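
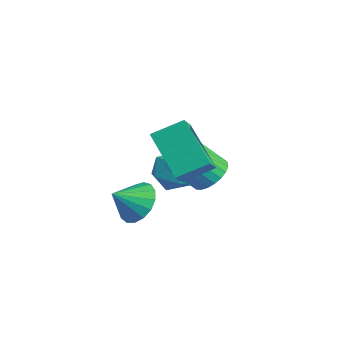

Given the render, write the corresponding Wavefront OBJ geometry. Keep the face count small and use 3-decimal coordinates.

v 1.403 -2.519 1.055
v -0.275 -2.785 2.324
v 1.686 -1.405 1.663
v 0.009 -1.671 2.932
v 1.871 -2.929 1.588
v 0.194 -3.195 2.857
v 2.155 -1.815 2.196
v 0.477 -2.081 3.465
v -3.459 -1.162 -0.617
v -2.794 -0.877 0.01
v -2.346 -1.663 -1.57
v -1.681 -1.378 -0.943
v -2.249 -2.12 -0.735
v -2.936 -1.811 -0.146
v -2.204 -0.729 -1.414
v -2.891 -0.42 -0.825
v -2.018 -0.61 -0.483
v -2.046 -1.47 -0.063
v -3.094 -1.07 -1.497
v -3.122 -1.93 -1.077
v -1.002 -0.51 -0.282
v -0.502 -1.049 -0.668
v -0.719 -2.01 0.397
v -1.218 -1.47 0.782
v -0.291 -0.89 -0.481
v -0.508 -1.851 0.583
v -0.188 -0.673 -0.264
v -0.405 -1.633 0.8
v -0.209 -0.431 -0.05
v -0.425 -1.391 1.015
v -0.35 -0.201 0.129
v -0.567 -1.162 1.193
v -0.591 -0.018 0.246
v -0.808 -0.979 1.31
v -0.894 0.09 0.281
v -1.111 -0.871 1.346
v -1.214 0.107 0.231
v -1.43 -0.854 1.296
v -1.501 0.03 0.103
v -1.718 -0.931 1.168
v -1.712 -0.129 -0.083
v -1.929 -1.09 0.981
v -1.815 -0.347 -0.3
v -2.032 -1.307 0.764
v -1.795 -0.589 -0.515
v -2.011 -1.549 0.55
v -1.653 -0.818 -0.693
v -1.87 -1.779 0.371
v -1.412 -1.001 -0.81
v -1.629 -1.962 0.254
v -1.109 -1.109 -0.846
v -1.326 -2.07 0.219
v -0.79 -1.126 -0.796
v -1.006 -2.087 0.269
v -1.668 -3.002 -1.554
v -0.754 -3.092 -1.801
v -1.572 -3.978 -0.846
v -0.742 -2.824 -1.433
v -0.942 -2.597 -1.094
v -1.308 -2.463 -0.86
v -1.757 -2.452 -0.785
v -2.185 -2.567 -0.887
v -2.494 -2.782 -1.141
v -2.614 -3.048 -1.49
v -2.518 -3.302 -1.854
v -2.226 -3.489 -2.149
v -1.807 -3.563 -2.308
v -1.355 -3.509 -2.295
v -0.976 -3.339 -2.111
f 2 4 1
f 5 2 1
f 1 4 3
f 3 5 1
f 2 8 4
f 6 2 5
f 6 8 2
f 4 8 3
f 7 5 3
f 3 8 7
f 7 6 5
f 8 6 7
f 9 20 14
f 9 14 10
f 9 10 16
f 9 16 19
f 9 19 20
f 10 14 18
f 14 20 13
f 20 19 11
f 19 16 15
f 16 10 17
f 12 18 13
f 12 13 11
f 12 11 15
f 12 15 17
f 12 17 18
f 13 18 14
f 11 13 20
f 15 11 19
f 17 15 16
f 18 17 10
f 22 21 25
f 22 25 23
f 23 25 26
f 23 26 24
f 25 21 27
f 25 27 26
f 26 27 28
f 26 28 24
f 27 21 29
f 27 29 28
f 28 29 30
f 28 30 24
f 29 21 31
f 29 31 30
f 30 31 32
f 30 32 24
f 31 21 33
f 31 33 32
f 32 33 34
f 32 34 24
f 33 21 35
f 33 35 34
f 34 35 36
f 34 36 24
f 35 21 37
f 35 37 36
f 36 37 38
f 36 38 24
f 37 21 39
f 37 39 38
f 38 39 40
f 38 40 24
f 39 21 41
f 39 41 40
f 40 41 42
f 40 42 24
f 41 21 43
f 41 43 42
f 42 43 44
f 42 44 24
f 43 21 45
f 43 45 44
f 44 45 46
f 44 46 24
f 45 21 47
f 45 47 46
f 46 47 48
f 46 48 24
f 47 21 49
f 47 49 48
f 48 49 50
f 48 50 24
f 49 21 51
f 49 51 50
f 50 51 52
f 50 52 24
f 51 21 53
f 51 53 52
f 52 53 54
f 52 54 24
f 53 21 22
f 53 22 54
f 54 22 23
f 54 23 24
f 56 55 58
f 56 58 57
f 58 55 59
f 58 59 57
f 59 55 60
f 59 60 57
f 60 55 61
f 60 61 57
f 61 55 62
f 61 62 57
f 62 55 63
f 62 63 57
f 63 55 64
f 63 64 57
f 64 55 65
f 64 65 57
f 65 55 66
f 65 66 57
f 66 55 67
f 66 67 57
f 67 55 68
f 67 68 57
f 68 55 69
f 68 69 57
f 69 55 56
f 69 56 57



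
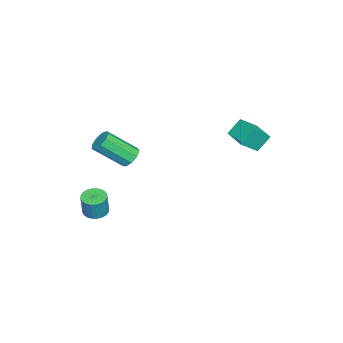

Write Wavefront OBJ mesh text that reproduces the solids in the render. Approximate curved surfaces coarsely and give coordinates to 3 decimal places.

v 1.219 -1.981 -0.126
v 1.524 -2.313 -0.608
v 1.946 -3.771 0.663
v 1.641 -3.439 1.146
v 1.818 -2.043 -0.396
v 2.24 -3.502 0.875
v 1.831 -1.745 -0.058
v 2.254 -3.203 1.213
v 1.559 -1.556 0.249
v 1.981 -3.015 1.52
v 1.127 -1.567 0.38
v 1.549 -3.025 1.651
v 0.738 -1.771 0.275
v 1.16 -3.229 1.546
v 0.574 -2.073 -0.018
v 0.997 -3.532 1.254
v 0.712 -2.333 -0.361
v 1.134 -3.791 0.91
v 1.087 -2.427 -0.594
v 1.509 -3.885 0.677
v 3.558 -3.086 -2.686
v 4.172 -3.292 -2.815
v 4.435 -3.28 -1.583
v 3.822 -3.074 -1.454
v 4.202 -3.037 -2.824
v 4.465 -3.024 -1.592
v 4.134 -2.789 -2.812
v 4.397 -2.776 -1.58
v 3.978 -2.586 -2.781
v 4.242 -2.573 -1.549
v 3.758 -2.459 -2.735
v 4.022 -2.447 -1.503
v 3.508 -2.428 -2.682
v 3.772 -2.416 -1.45
v 3.266 -2.497 -2.629
v 3.53 -2.485 -1.397
v 3.068 -2.656 -2.585
v 3.332 -2.643 -1.353
v 2.945 -2.88 -2.557
v 3.208 -2.868 -1.325
v 2.915 -3.136 -2.548
v 3.178 -3.123 -1.316
v 2.983 -3.384 -2.56
v 3.246 -3.371 -1.328
v 3.138 -3.587 -2.591
v 3.402 -3.574 -1.359
v 3.358 -3.713 -2.637
v 3.622 -3.701 -1.405
v 3.608 -3.744 -2.69
v 3.872 -3.732 -1.458
v 3.85 -3.675 -2.743
v 4.114 -3.663 -1.511
v 4.048 -3.517 -2.787
v 4.312 -3.504 -1.555
v -2.115 2.973 -0.075
v -2.587 3.496 0.769
v -1.186 3.895 -0.127
v -1.658 4.418 0.717
v -1.382 2.282 0.763
v -1.854 2.805 1.607
v -0.453 3.204 0.711
v -0.925 3.727 1.555
f 2 1 5
f 2 5 3
f 3 5 6
f 3 6 4
f 5 1 7
f 5 7 6
f 6 7 8
f 6 8 4
f 7 1 9
f 7 9 8
f 8 9 10
f 8 10 4
f 9 1 11
f 9 11 10
f 10 11 12
f 10 12 4
f 11 1 13
f 11 13 12
f 12 13 14
f 12 14 4
f 13 1 15
f 13 15 14
f 14 15 16
f 14 16 4
f 15 1 17
f 15 17 16
f 16 17 18
f 16 18 4
f 17 1 19
f 17 19 18
f 18 19 20
f 18 20 4
f 19 1 2
f 19 2 20
f 20 2 3
f 20 3 4
f 22 21 25
f 22 25 23
f 23 25 26
f 23 26 24
f 25 21 27
f 25 27 26
f 26 27 28
f 26 28 24
f 27 21 29
f 27 29 28
f 28 29 30
f 28 30 24
f 29 21 31
f 29 31 30
f 30 31 32
f 30 32 24
f 31 21 33
f 31 33 32
f 32 33 34
f 32 34 24
f 33 21 35
f 33 35 34
f 34 35 36
f 34 36 24
f 35 21 37
f 35 37 36
f 36 37 38
f 36 38 24
f 37 21 39
f 37 39 38
f 38 39 40
f 38 40 24
f 39 21 41
f 39 41 40
f 40 41 42
f 40 42 24
f 41 21 43
f 41 43 42
f 42 43 44
f 42 44 24
f 43 21 45
f 43 45 44
f 44 45 46
f 44 46 24
f 45 21 47
f 45 47 46
f 46 47 48
f 46 48 24
f 47 21 49
f 47 49 48
f 48 49 50
f 48 50 24
f 49 21 51
f 49 51 50
f 50 51 52
f 50 52 24
f 51 21 53
f 51 53 52
f 52 53 54
f 52 54 24
f 53 21 22
f 53 22 54
f 54 22 23
f 54 23 24
f 56 58 55
f 59 56 55
f 55 58 57
f 57 59 55
f 56 62 58
f 60 56 59
f 60 62 56
f 58 62 57
f 61 59 57
f 57 62 61
f 61 60 59
f 62 60 61



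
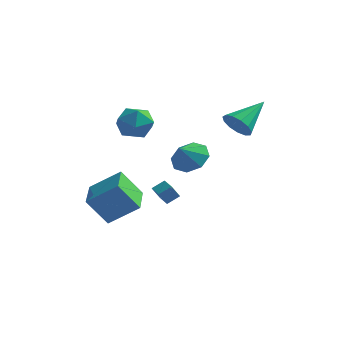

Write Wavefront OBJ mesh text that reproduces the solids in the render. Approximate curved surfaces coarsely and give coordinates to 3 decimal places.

v 2.09 -1.672 1.488
v 3.049 -1.672 1.733
v 1.89 -2.388 2.272
v 2.653 -1.148 2.111
v 1.928 -0.931 2.124
v 1.297 -1.148 1.765
v 1.131 -1.672 1.243
v 1.527 -2.196 0.865
v 2.252 -2.413 0.852
v 2.883 -2.196 1.212
v -1.7 -2.515 -3.141
v -2.622 -2.947 -1.718
v -2.416 -0.703 -3.055
v -3.338 -1.135 -1.632
v -0.282 -2.005 -2.068
v -1.204 -2.437 -0.645
v -0.998 -0.193 -1.982
v -1.92 -0.625 -0.559
v 3.037 1.655 2.455
v 3.311 2.019 1.713
v 3.743 3.305 3.525
v 2.85 2.172 1.781
v 2.449 2.161 2.062
v 2.234 1.99 2.468
v 2.274 1.712 2.87
v 2.557 1.416 3.14
v 2.992 1.196 3.192
v 3.441 1.121 3.011
v 3.762 1.216 2.652
v 3.853 1.451 2.231
v 3.684 1.75 1.881
v -2.494 2.153 1.849
v -1.707 1.984 2.557
v -2.393 0.496 1.343
v -1.606 0.327 2.051
v -2.606 0.509 2.394
v -2.668 1.533 2.706
v -1.432 0.947 1.194
v -1.494 1.971 1.506
v -1.05 1.239 2.153
v -1.776 0.968 2.894
v -2.324 1.512 1.006
v -3.05 1.241 1.747
v -1.734 3.24 -3.648
v -1.253 3.735 -3.225
v -2.368 3.786 -3.567
v -1.887 4.281 -3.144
v -1.473 3.659 -4.436
v -0.992 4.154 -4.013
v -2.107 4.205 -4.355
v -1.626 4.7 -3.932
f 2 1 4
f 2 4 3
f 4 1 5
f 4 5 3
f 5 1 6
f 5 6 3
f 6 1 7
f 6 7 3
f 7 1 8
f 7 8 3
f 8 1 9
f 8 9 3
f 9 1 10
f 9 10 3
f 10 1 2
f 10 2 3
f 12 14 11
f 15 12 11
f 11 14 13
f 13 15 11
f 12 18 14
f 16 12 15
f 16 18 12
f 14 18 13
f 17 15 13
f 13 18 17
f 17 16 15
f 18 16 17
f 20 19 22
f 20 22 21
f 22 19 23
f 22 23 21
f 23 19 24
f 23 24 21
f 24 19 25
f 24 25 21
f 25 19 26
f 25 26 21
f 26 19 27
f 26 27 21
f 27 19 28
f 27 28 21
f 28 19 29
f 28 29 21
f 29 19 30
f 29 30 21
f 30 19 31
f 30 31 21
f 31 19 20
f 31 20 21
f 32 43 37
f 32 37 33
f 32 33 39
f 32 39 42
f 32 42 43
f 33 37 41
f 37 43 36
f 43 42 34
f 42 39 38
f 39 33 40
f 35 41 36
f 35 36 34
f 35 34 38
f 35 38 40
f 35 40 41
f 36 41 37
f 34 36 43
f 38 34 42
f 40 38 39
f 41 40 33
f 45 47 44
f 48 45 44
f 44 47 46
f 46 48 44
f 45 51 47
f 49 45 48
f 49 51 45
f 47 51 46
f 50 48 46
f 46 51 50
f 50 49 48
f 51 49 50



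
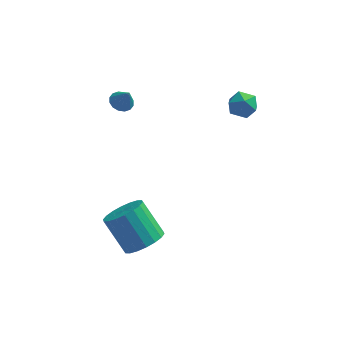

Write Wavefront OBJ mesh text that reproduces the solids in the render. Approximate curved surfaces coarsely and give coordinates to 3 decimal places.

v 0.873 1.357 3.808
v 1.394 1.316 3.204
v 1.606 0.544 4.496
v 2.127 0.503 3.892
v 2.051 1.181 4.309
v 1.598 1.683 3.883
v 1.402 0.177 3.817
v 0.949 0.679 3.391
v 1.721 0.586 3.209
v 2.123 1.207 3.513
v 0.877 0.653 4.187
v 1.279 1.274 4.491
v -4.206 2.064 2.429
v -3.862 2.568 2.423
v -3.794 1.796 3.391
v -4.132 2.655 2.562
v -4.422 2.583 2.666
v -4.653 2.372 2.706
v -4.765 2.079 2.672
v -4.727 1.782 2.573
v -4.549 1.56 2.435
v -4.279 1.474 2.296
v -3.99 1.545 2.192
v -3.758 1.756 2.152
v -3.646 2.05 2.186
v -3.685 2.347 2.285
v -2.44 -4.004 -1.961
v -1.898 -3.132 -2.037
v -2.957 -2.344 -0.575
v -3.5 -3.216 -0.499
v -2.245 -3.061 -2.327
v -3.305 -2.274 -0.865
v -2.632 -3.177 -2.545
v -3.691 -2.39 -1.082
v -2.98 -3.456 -2.647
v -4.04 -2.669 -1.184
v -3.222 -3.845 -2.613
v -4.281 -3.057 -1.15
v -3.309 -4.264 -2.45
v -4.368 -3.477 -0.987
v -3.224 -4.632 -2.19
v -4.283 -3.845 -0.728
v -2.983 -4.876 -1.885
v -4.042 -4.088 -0.423
v -2.635 -4.946 -1.595
v -3.695 -4.159 -0.133
v -2.249 -4.83 -1.378
v -3.308 -4.043 0.085
v -1.9 -4.551 -1.276
v -2.96 -3.764 0.187
v -1.659 -4.163 -1.31
v -2.718 -3.375 0.153
v -1.572 -3.743 -1.473
v -2.631 -2.956 -0.01
v -1.657 -3.375 -1.732
v -2.716 -2.588 -0.27
f 1 12 6
f 1 6 2
f 1 2 8
f 1 8 11
f 1 11 12
f 2 6 10
f 6 12 5
f 12 11 3
f 11 8 7
f 8 2 9
f 4 10 5
f 4 5 3
f 4 3 7
f 4 7 9
f 4 9 10
f 5 10 6
f 3 5 12
f 7 3 11
f 9 7 8
f 10 9 2
f 14 13 16
f 14 16 15
f 16 13 17
f 16 17 15
f 17 13 18
f 17 18 15
f 18 13 19
f 18 19 15
f 19 13 20
f 19 20 15
f 20 13 21
f 20 21 15
f 21 13 22
f 21 22 15
f 22 13 23
f 22 23 15
f 23 13 24
f 23 24 15
f 24 13 25
f 24 25 15
f 25 13 26
f 25 26 15
f 26 13 14
f 26 14 15
f 28 27 31
f 28 31 29
f 29 31 32
f 29 32 30
f 31 27 33
f 31 33 32
f 32 33 34
f 32 34 30
f 33 27 35
f 33 35 34
f 34 35 36
f 34 36 30
f 35 27 37
f 35 37 36
f 36 37 38
f 36 38 30
f 37 27 39
f 37 39 38
f 38 39 40
f 38 40 30
f 39 27 41
f 39 41 40
f 40 41 42
f 40 42 30
f 41 27 43
f 41 43 42
f 42 43 44
f 42 44 30
f 43 27 45
f 43 45 44
f 44 45 46
f 44 46 30
f 45 27 47
f 45 47 46
f 46 47 48
f 46 48 30
f 47 27 49
f 47 49 48
f 48 49 50
f 48 50 30
f 49 27 51
f 49 51 50
f 50 51 52
f 50 52 30
f 51 27 53
f 51 53 52
f 52 53 54
f 52 54 30
f 53 27 55
f 53 55 54
f 54 55 56
f 54 56 30
f 55 27 28
f 55 28 56
f 56 28 29
f 56 29 30



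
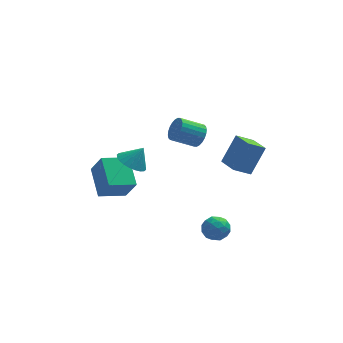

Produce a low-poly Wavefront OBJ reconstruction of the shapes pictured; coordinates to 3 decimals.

v -2.659 -1.571 0.564
v -1.973 -1.165 0.066
v -1.981 -1.449 1.596
v -2.173 -0.873 0.163
v -2.447 -0.688 0.321
v -2.753 -0.637 0.516
v -3.045 -0.728 0.719
v -3.278 -0.947 0.898
v -3.417 -1.262 1.026
v -3.44 -1.623 1.084
v -3.345 -1.976 1.063
v -3.145 -2.268 0.966
v -2.871 -2.454 0.808
v -2.564 -2.505 0.612
v -2.273 -2.414 0.41
v -2.039 -2.194 0.231
v -1.901 -1.88 0.103
v -1.877 -1.519 0.045
v 2.722 -2.901 0.444
v 3.602 -2.265 2.052
v 2.269 -1.563 0.163
v 3.149 -0.928 1.771
v 3.731 -2.692 -0.191
v 4.611 -2.057 1.417
v 3.278 -1.355 -0.472
v 4.158 -0.719 1.136
v 1.754 3.579 -1.418
v 2.079 3.051 -0.882
v 0.671 2.973 -0.105
v 0.346 3.501 -0.642
v 2.142 3.33 -0.74
v 0.734 3.253 0.037
v 2.146 3.648 -0.701
v 0.738 3.57 0.075
v 2.09 3.955 -0.772
v 0.682 3.877 0.005
v 1.983 4.205 -0.941
v 0.575 4.127 -0.164
v 1.841 4.359 -1.182
v 0.433 4.282 -0.406
v 1.686 4.395 -1.46
v 0.278 4.317 -0.683
v 1.541 4.306 -1.731
v 0.133 4.229 -0.954
v 1.429 4.107 -1.955
v 0.021 4.029 -1.178
v 1.366 3.827 -2.097
v -0.042 3.75 -1.32
v 1.362 3.51 -2.135
v -0.046 3.432 -1.359
v 1.418 3.203 -2.065
v 0.01 3.125 -1.288
v 1.525 2.953 -1.896
v 0.117 2.875 -1.119
v 1.667 2.798 -1.654
v 0.259 2.721 -0.878
v 1.822 2.763 -1.377
v 0.414 2.685 -0.6
v 1.967 2.851 -1.106
v 0.559 2.774 -0.329
v -4.461 -0.811 -2.737
v -3.91 -1.453 -1.355
v -4.698 1.007 -1.798
v -4.148 0.365 -0.416
v -2.892 -0.385 -3.164
v -2.342 -1.027 -1.782
v -3.13 1.433 -2.225
v -2.579 0.791 -0.843
v 1.544 -3.069 -3.408
v 2.106 -3.25 -4.022
v 1.254 -4.41 -3.278
v 1.816 -4.591 -3.892
v 2.088 -4.306 -3.137
v 2.267 -3.477 -3.217
v 1.093 -4.183 -4.083
v 1.272 -3.354 -4.163
v 1.827 -3.939 -4.439
v 2.442 -4.015 -3.854
v 0.918 -3.645 -3.446
v 1.533 -3.721 -2.861
v 1.85 -3.042 -3.727
v 1.51 -4.618 -3.573
v 1.669 -4.451 -3.129
v 1.999 -4.557 -3.49
v 1.945 -3.175 -3.254
v 2.275 -3.282 -3.614
v 2.264 -3.902 -3.094
v 1.085 -4.378 -3.686
v 1.415 -4.485 -4.046
v 1.361 -3.103 -3.81
v 1.691 -3.209 -4.171
v 1.096 -3.758 -4.206
v 2.017 -3.553 -4.333
v 1.846 -4.341 -4.256
v 1.422 -4.101 -4.368
v 1.527 -3.614 -4.416
v 2.378 -3.598 -3.989
v 2.208 -4.386 -3.912
v 2.367 -4.218 -3.468
v 2.473 -3.731 -3.516
v 2.214 -4.002 -4.234
v 1.152 -3.274 -3.388
v 0.982 -4.062 -3.311
v 0.887 -3.929 -3.784
v 0.993 -3.442 -3.832
v 1.514 -3.319 -3.044
v 1.343 -4.107 -2.967
v 1.833 -4.046 -2.884
v 1.938 -3.559 -2.932
v 1.146 -3.658 -3.066
f 2 1 4
f 2 4 3
f 4 1 5
f 4 5 3
f 5 1 6
f 5 6 3
f 6 1 7
f 6 7 3
f 7 1 8
f 7 8 3
f 8 1 9
f 8 9 3
f 9 1 10
f 9 10 3
f 10 1 11
f 10 11 3
f 11 1 12
f 11 12 3
f 12 1 13
f 12 13 3
f 13 1 14
f 13 14 3
f 14 1 15
f 14 15 3
f 15 1 16
f 15 16 3
f 16 1 17
f 16 17 3
f 17 1 18
f 17 18 3
f 18 1 2
f 18 2 3
f 20 22 19
f 23 20 19
f 19 22 21
f 21 23 19
f 20 26 22
f 24 20 23
f 24 26 20
f 22 26 21
f 25 23 21
f 21 26 25
f 25 24 23
f 26 24 25
f 28 27 31
f 28 31 29
f 29 31 32
f 29 32 30
f 31 27 33
f 31 33 32
f 32 33 34
f 32 34 30
f 33 27 35
f 33 35 34
f 34 35 36
f 34 36 30
f 35 27 37
f 35 37 36
f 36 37 38
f 36 38 30
f 37 27 39
f 37 39 38
f 38 39 40
f 38 40 30
f 39 27 41
f 39 41 40
f 40 41 42
f 40 42 30
f 41 27 43
f 41 43 42
f 42 43 44
f 42 44 30
f 43 27 45
f 43 45 44
f 44 45 46
f 44 46 30
f 45 27 47
f 45 47 46
f 46 47 48
f 46 48 30
f 47 27 49
f 47 49 48
f 48 49 50
f 48 50 30
f 49 27 51
f 49 51 50
f 50 51 52
f 50 52 30
f 51 27 53
f 51 53 52
f 52 53 54
f 52 54 30
f 53 27 55
f 53 55 54
f 54 55 56
f 54 56 30
f 55 27 57
f 55 57 56
f 56 57 58
f 56 58 30
f 57 27 59
f 57 59 58
f 58 59 60
f 58 60 30
f 59 27 28
f 59 28 60
f 60 28 29
f 60 29 30
f 62 64 61
f 65 62 61
f 61 64 63
f 63 65 61
f 62 68 64
f 66 62 65
f 66 68 62
f 64 68 63
f 67 65 63
f 63 68 67
f 67 66 65
f 68 66 67
f 69 106 85
f 106 80 109
f 85 109 74
f 106 109 85
f 69 85 81
f 85 74 86
f 81 86 70
f 85 86 81
f 69 81 90
f 81 70 91
f 90 91 76
f 81 91 90
f 69 90 102
f 90 76 105
f 102 105 79
f 90 105 102
f 69 102 106
f 102 79 110
f 106 110 80
f 102 110 106
f 70 86 97
f 86 74 100
f 97 100 78
f 86 100 97
f 74 109 87
f 109 80 108
f 87 108 73
f 109 108 87
f 80 110 107
f 110 79 103
f 107 103 71
f 110 103 107
f 79 105 104
f 105 76 92
f 104 92 75
f 105 92 104
f 76 91 96
f 91 70 93
f 96 93 77
f 91 93 96
f 72 98 84
f 98 78 99
f 84 99 73
f 98 99 84
f 72 84 82
f 84 73 83
f 82 83 71
f 84 83 82
f 72 82 89
f 82 71 88
f 89 88 75
f 82 88 89
f 72 89 94
f 89 75 95
f 94 95 77
f 89 95 94
f 72 94 98
f 94 77 101
f 98 101 78
f 94 101 98
f 73 99 87
f 99 78 100
f 87 100 74
f 99 100 87
f 71 83 107
f 83 73 108
f 107 108 80
f 83 108 107
f 75 88 104
f 88 71 103
f 104 103 79
f 88 103 104
f 77 95 96
f 95 75 92
f 96 92 76
f 95 92 96
f 78 101 97
f 101 77 93
f 97 93 70
f 101 93 97



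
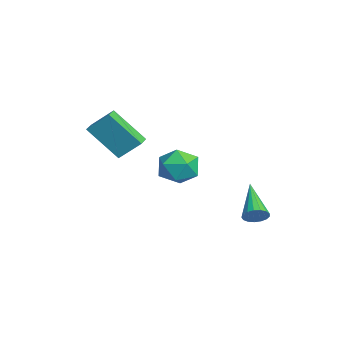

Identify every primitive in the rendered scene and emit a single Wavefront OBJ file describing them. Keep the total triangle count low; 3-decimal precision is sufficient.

v 1.819 1.498 -1.738
v 2.126 1.332 -1.225
v 0.021 1.622 -0.622
v 2.145 1.628 -1.227
v 2.09 1.895 -1.346
v 1.973 2.07 -1.554
v 1.82 2.114 -1.805
v 1.667 2.017 -2.04
v 1.55 1.801 -2.206
v 1.494 1.516 -2.265
v 1.512 1.226 -2.203
v 1.601 0.999 -2.034
v 1.74 0.886 -1.797
v 1.897 0.913 -1.547
v 2.036 1.074 -1.341
v 1.365 -0.955 1.839
v 2.193 -1.586 1.842
v 0.547 -2.034 0.838
v 1.375 -2.665 0.841
v 0.812 -2.54 1.708
v 1.318 -1.873 2.327
v 1.422 -1.747 0.353
v 1.928 -1.08 0.972
v 2.228 -2.075 0.924
v 1.852 -2.565 1.761
v 0.888 -1.055 0.919
v 0.512 -1.545 1.756
v -3.462 -4.915 2.034
v -3.11 -3.94 3.005
v -2.772 -3.579 0.442
v -2.42 -2.604 1.413
v -2.72 -5.236 2.087
v -2.368 -4.261 3.058
v -2.03 -3.9 0.495
v -1.678 -2.925 1.466
f 2 1 4
f 2 4 3
f 4 1 5
f 4 5 3
f 5 1 6
f 5 6 3
f 6 1 7
f 6 7 3
f 7 1 8
f 7 8 3
f 8 1 9
f 8 9 3
f 9 1 10
f 9 10 3
f 10 1 11
f 10 11 3
f 11 1 12
f 11 12 3
f 12 1 13
f 12 13 3
f 13 1 14
f 13 14 3
f 14 1 15
f 14 15 3
f 15 1 2
f 15 2 3
f 16 27 21
f 16 21 17
f 16 17 23
f 16 23 26
f 16 26 27
f 17 21 25
f 21 27 20
f 27 26 18
f 26 23 22
f 23 17 24
f 19 25 20
f 19 20 18
f 19 18 22
f 19 22 24
f 19 24 25
f 20 25 21
f 18 20 27
f 22 18 26
f 24 22 23
f 25 24 17
f 29 31 28
f 32 29 28
f 28 31 30
f 30 32 28
f 29 35 31
f 33 29 32
f 33 35 29
f 31 35 30
f 34 32 30
f 30 35 34
f 34 33 32
f 35 33 34



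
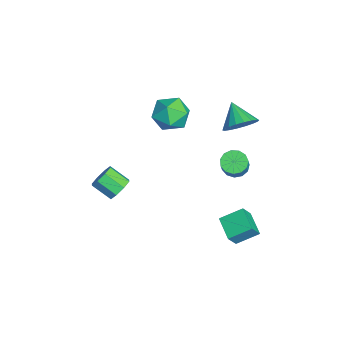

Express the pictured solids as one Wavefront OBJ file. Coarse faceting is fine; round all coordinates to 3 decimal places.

v -0.384 3.836 2.573
v 0.303 3.47 3.293
v -1.616 3.444 3.547
v 0.254 3.924 3.414
v 0.08 4.36 3.369
v -0.186 4.692 3.167
v -0.492 4.855 2.846
v -0.776 4.816 2.471
v -0.982 4.583 2.117
v -1.07 4.202 1.852
v -1.022 3.749 1.731
v -0.847 3.313 1.776
v -0.581 2.981 1.979
v -0.275 2.818 2.299
v 0.009 2.857 2.674
v 0.215 3.09 3.028
v 1.456 3.349 0.75
v 2.064 3.231 0.291
v 2.891 3.054 1.432
v 2.284 3.171 1.89
v 2.049 3.658 0.368
v 2.876 3.481 1.509
v 1.847 3.987 0.566
v 2.674 3.809 1.707
v 1.52 4.113 0.822
v 2.347 3.935 1.963
v 1.173 3.996 1.056
v 2 3.819 2.196
v 0.916 3.674 1.192
v 1.744 3.497 2.332
v 0.831 3.249 1.188
v 1.658 3.071 2.328
v 0.944 2.855 1.044
v 1.771 2.678 2.185
v 1.22 2.618 0.808
v 2.047 2.441 1.948
v 1.571 2.613 0.552
v 2.398 2.436 1.693
v 1.885 2.842 0.36
v 2.712 2.664 1.5
v -2.222 0.896 0.927
v -1.667 0.059 1.674
v -4.033 0.321 1.626
v -3.478 -0.516 2.373
v -3.348 0.708 2.599
v -2.228 1.063 2.167
v -3.472 -0.683 1.133
v -2.352 -0.328 0.701
v -2.44 -0.917 1.802
v -2.363 -0.057 2.707
v -3.337 0.437 0.593
v -3.26 1.297 1.498
v 3.859 3.177 -3.924
v 2.477 2.828 -3.454
v 3.768 4.486 -3.216
v 2.387 4.136 -2.747
v 4.313 2.684 -2.953
v 2.932 2.334 -2.484
v 4.223 3.992 -2.246
v 2.841 3.643 -1.776
v -1.336 -2.818 -3.634
v -0.753 -3.369 -3.916
v -1.342 -4.393 -3.128
v -1.924 -3.842 -2.846
v -0.564 -3.062 -3.375
v -1.152 -4.086 -2.587
v -0.827 -2.611 -2.985
v -1.415 -3.636 -2.197
v -1.388 -2.282 -2.976
v -1.976 -3.306 -2.188
v -1.918 -2.267 -3.352
v -2.507 -3.291 -2.564
v -2.108 -2.574 -3.893
v -2.696 -3.598 -3.105
v -1.845 -3.024 -4.283
v -2.433 -4.049 -3.495
v -1.284 -3.354 -4.292
v -1.872 -4.378 -3.504
f 2 1 4
f 2 4 3
f 4 1 5
f 4 5 3
f 5 1 6
f 5 6 3
f 6 1 7
f 6 7 3
f 7 1 8
f 7 8 3
f 8 1 9
f 8 9 3
f 9 1 10
f 9 10 3
f 10 1 11
f 10 11 3
f 11 1 12
f 11 12 3
f 12 1 13
f 12 13 3
f 13 1 14
f 13 14 3
f 14 1 15
f 14 15 3
f 15 1 16
f 15 16 3
f 16 1 2
f 16 2 3
f 18 17 21
f 18 21 19
f 19 21 22
f 19 22 20
f 21 17 23
f 21 23 22
f 22 23 24
f 22 24 20
f 23 17 25
f 23 25 24
f 24 25 26
f 24 26 20
f 25 17 27
f 25 27 26
f 26 27 28
f 26 28 20
f 27 17 29
f 27 29 28
f 28 29 30
f 28 30 20
f 29 17 31
f 29 31 30
f 30 31 32
f 30 32 20
f 31 17 33
f 31 33 32
f 32 33 34
f 32 34 20
f 33 17 35
f 33 35 34
f 34 35 36
f 34 36 20
f 35 17 37
f 35 37 36
f 36 37 38
f 36 38 20
f 37 17 39
f 37 39 38
f 38 39 40
f 38 40 20
f 39 17 18
f 39 18 40
f 40 18 19
f 40 19 20
f 41 52 46
f 41 46 42
f 41 42 48
f 41 48 51
f 41 51 52
f 42 46 50
f 46 52 45
f 52 51 43
f 51 48 47
f 48 42 49
f 44 50 45
f 44 45 43
f 44 43 47
f 44 47 49
f 44 49 50
f 45 50 46
f 43 45 52
f 47 43 51
f 49 47 48
f 50 49 42
f 54 56 53
f 57 54 53
f 53 56 55
f 55 57 53
f 54 60 56
f 58 54 57
f 58 60 54
f 56 60 55
f 59 57 55
f 55 60 59
f 59 58 57
f 60 58 59
f 62 61 65
f 62 65 63
f 63 65 66
f 63 66 64
f 65 61 67
f 65 67 66
f 66 67 68
f 66 68 64
f 67 61 69
f 67 69 68
f 68 69 70
f 68 70 64
f 69 61 71
f 69 71 70
f 70 71 72
f 70 72 64
f 71 61 73
f 71 73 72
f 72 73 74
f 72 74 64
f 73 61 75
f 73 75 74
f 74 75 76
f 74 76 64
f 75 61 77
f 75 77 76
f 76 77 78
f 76 78 64
f 77 61 62
f 77 62 78
f 78 62 63
f 78 63 64



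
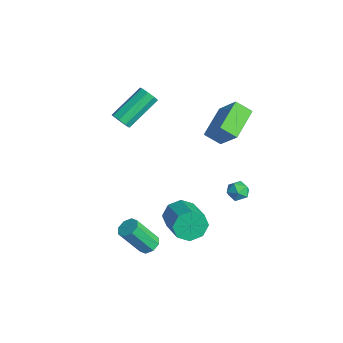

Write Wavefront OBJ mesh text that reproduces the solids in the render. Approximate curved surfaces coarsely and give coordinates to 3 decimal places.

v 2.138 2.523 -0.152
v 2.541 2.78 -0.58
v 2.519 1.58 -0.36
v 2.922 1.837 -0.788
v 3.004 1.95 -0.162
v 2.769 2.533 -0.033
v 2.291 1.827 -0.907
v 2.056 2.41 -0.778
v 2.636 2.35 -1.046
v 3.076 2.426 -0.586
v 1.984 1.934 -0.354
v 2.424 2.01 0.106
v -3.038 -1.573 1.884
v -2.723 -1.785 2.336
v -3.187 -0.018 3.488
v -3.502 0.193 3.036
v -2.474 -1.536 2.053
v -2.938 0.231 3.206
v -2.555 -1.308 1.672
v -3.02 0.459 2.824
v -2.919 -1.236 1.414
v -3.384 0.531 2.567
v -3.353 -1.362 1.432
v -3.817 0.405 2.584
v -3.602 -1.611 1.714
v -4.066 0.156 2.867
v -3.52 -1.839 2.096
v -3.985 -0.072 3.248
v -3.156 -1.911 2.353
v -3.621 -0.144 3.506
v -1.408 3.076 2.441
v -0.282 3.401 3.767
v -0.903 3.748 1.847
v 0.223 4.073 3.173
v -0.283 1.687 1.827
v 0.843 2.012 3.153
v 0.222 2.359 1.233
v 1.348 2.684 2.559
v 0.62 -0.024 -3.178
v 0.953 0.477 -3.887
v 2.594 0.285 -3.251
v 2.26 -0.216 -2.542
v 0.783 0.88 -3.325
v 2.423 0.687 -2.69
v 0.517 0.753 -2.677
v 2.158 0.561 -2.042
v 0.311 0.171 -2.322
v 1.952 -0.021 -1.687
v 0.286 -0.525 -2.469
v 1.927 -0.717 -1.833
v 0.457 -0.927 -3.03
v 2.097 -1.12 -2.395
v 0.722 -0.801 -3.678
v 2.363 -0.993 -3.043
v 0.928 -0.219 -4.033
v 2.569 -0.411 -3.398
v 1.275 -1.998 -4.2
v 1.702 -2.399 -4.372
v 1.391 -3.402 -2.813
v 0.965 -3.002 -2.64
v 1.877 -2.052 -4.114
v 1.566 -3.055 -2.555
v 1.7 -1.673 -3.906
v 1.389 -2.676 -2.347
v 1.274 -1.485 -3.87
v 0.963 -2.488 -2.311
v 0.849 -1.598 -4.027
v 0.538 -2.601 -2.468
v 0.674 -1.945 -4.285
v 0.363 -2.948 -2.726
v 0.851 -2.324 -4.493
v 0.54 -3.327 -2.934
v 1.277 -2.512 -4.529
v 0.966 -3.515 -2.97
f 1 12 6
f 1 6 2
f 1 2 8
f 1 8 11
f 1 11 12
f 2 6 10
f 6 12 5
f 12 11 3
f 11 8 7
f 8 2 9
f 4 10 5
f 4 5 3
f 4 3 7
f 4 7 9
f 4 9 10
f 5 10 6
f 3 5 12
f 7 3 11
f 9 7 8
f 10 9 2
f 14 13 17
f 14 17 15
f 15 17 18
f 15 18 16
f 17 13 19
f 17 19 18
f 18 19 20
f 18 20 16
f 19 13 21
f 19 21 20
f 20 21 22
f 20 22 16
f 21 13 23
f 21 23 22
f 22 23 24
f 22 24 16
f 23 13 25
f 23 25 24
f 24 25 26
f 24 26 16
f 25 13 27
f 25 27 26
f 26 27 28
f 26 28 16
f 27 13 29
f 27 29 28
f 28 29 30
f 28 30 16
f 29 13 14
f 29 14 30
f 30 14 15
f 30 15 16
f 32 34 31
f 35 32 31
f 31 34 33
f 33 35 31
f 32 38 34
f 36 32 35
f 36 38 32
f 34 38 33
f 37 35 33
f 33 38 37
f 37 36 35
f 38 36 37
f 40 39 43
f 40 43 41
f 41 43 44
f 41 44 42
f 43 39 45
f 43 45 44
f 44 45 46
f 44 46 42
f 45 39 47
f 45 47 46
f 46 47 48
f 46 48 42
f 47 39 49
f 47 49 48
f 48 49 50
f 48 50 42
f 49 39 51
f 49 51 50
f 50 51 52
f 50 52 42
f 51 39 53
f 51 53 52
f 52 53 54
f 52 54 42
f 53 39 55
f 53 55 54
f 54 55 56
f 54 56 42
f 55 39 40
f 55 40 56
f 56 40 41
f 56 41 42
f 58 57 61
f 58 61 59
f 59 61 62
f 59 62 60
f 61 57 63
f 61 63 62
f 62 63 64
f 62 64 60
f 63 57 65
f 63 65 64
f 64 65 66
f 64 66 60
f 65 57 67
f 65 67 66
f 66 67 68
f 66 68 60
f 67 57 69
f 67 69 68
f 68 69 70
f 68 70 60
f 69 57 71
f 69 71 70
f 70 71 72
f 70 72 60
f 71 57 73
f 71 73 72
f 72 73 74
f 72 74 60
f 73 57 58
f 73 58 74
f 74 58 59
f 74 59 60



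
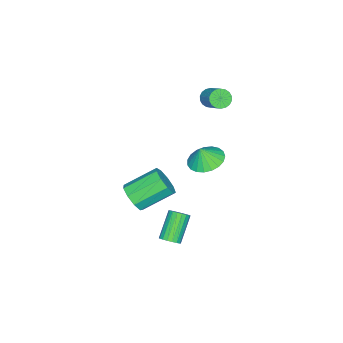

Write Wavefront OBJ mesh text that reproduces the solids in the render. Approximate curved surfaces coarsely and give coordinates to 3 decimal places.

v -3.432 -1.269 2.392
v -2.92 -1.653 2.383
v -2.156 -0.655 3.239
v -2.668 -0.271 3.248
v -2.88 -1.488 2.155
v -2.116 -0.49 3.01
v -2.948 -1.28 1.973
v -2.185 -0.282 2.829
v -3.113 -1.069 1.875
v -2.349 -0.072 2.73
v -3.341 -0.898 1.879
v -2.577 0.099 2.734
v -3.587 -0.801 1.984
v -2.823 0.197 2.84
v -3.802 -0.796 2.171
v -3.038 0.202 3.026
v -3.944 -0.885 2.401
v -3.18 0.113 3.257
v -3.984 -1.05 2.63
v -3.22 -0.052 3.485
v -3.915 -1.258 2.811
v -3.152 -0.26 3.667
v -3.751 -1.468 2.91
v -2.987 -0.471 3.765
v -3.523 -1.639 2.906
v -2.759 -0.642 3.761
v -3.277 -1.737 2.8
v -2.513 -0.739 3.656
v -3.062 -1.742 2.614
v -2.298 -0.744 3.469
v 1.254 1.051 1.656
v 2.173 1.451 1.466
v 1.546 0.849 2.644
v 1.955 1.79 1.6
v 1.616 2 1.743
v 1.214 2.047 1.871
v 0.819 1.921 1.962
v 0.5 1.645 2
v 0.311 1.266 1.978
v 0.285 0.85 1.901
v 0.426 0.468 1.782
v 0.711 0.188 1.64
v 1.09 0.056 1.502
v 1.497 0.096 1.39
v 1.862 0.302 1.324
v 2.122 0.637 1.315
v 2.232 1.043 1.366
v 4.232 0.629 -2.906
v 4.647 0.47 -2.534
v 3.443 0.352 -1.242
v 3.028 0.511 -1.614
v 4.646 0.727 -2.512
v 3.442 0.609 -1.219
v 4.562 0.965 -2.568
v 3.358 0.846 -1.275
v 4.413 1.136 -2.691
v 3.209 1.018 -1.398
v 4.228 1.207 -2.856
v 3.025 1.089 -1.564
v 4.044 1.164 -3.032
v 2.84 1.045 -1.74
v 3.897 1.014 -3.182
v 2.693 0.895 -1.89
v 3.817 0.788 -3.278
v 2.613 0.67 -1.986
v 3.818 0.531 -3.301
v 2.614 0.413 -2.008
v 3.902 0.294 -3.245
v 2.698 0.175 -1.952
v 4.051 0.122 -3.122
v 2.847 0.004 -1.829
v 4.235 0.051 -2.956
v 3.032 -0.067 -1.664
v 4.42 0.095 -2.78
v 3.216 -0.024 -1.488
v 4.567 0.245 -2.63
v 3.363 0.126 -1.338
v 0.547 -3.82 -4.251
v 1.313 -3.274 -4.015
v 0.039 -1.954 -2.932
v -0.727 -2.5 -3.169
v 1.05 -3.06 -4.586
v -0.224 -1.741 -3.503
v 0.551 -3.202 -4.999
v -0.723 -1.883 -3.916
v 0.05 -3.633 -5.063
v -1.224 -2.313 -3.98
v -0.218 -4.151 -4.747
v -1.492 -2.832 -3.665
v -0.128 -4.514 -4.199
v -1.402 -3.195 -3.116
v 0.277 -4.552 -3.676
v -0.996 -3.233 -2.593
v 0.809 -4.248 -3.421
v -0.465 -2.928 -2.338
v 1.218 -3.743 -3.556
v -0.056 -2.423 -2.473
f 2 1 5
f 2 5 3
f 3 5 6
f 3 6 4
f 5 1 7
f 5 7 6
f 6 7 8
f 6 8 4
f 7 1 9
f 7 9 8
f 8 9 10
f 8 10 4
f 9 1 11
f 9 11 10
f 10 11 12
f 10 12 4
f 11 1 13
f 11 13 12
f 12 13 14
f 12 14 4
f 13 1 15
f 13 15 14
f 14 15 16
f 14 16 4
f 15 1 17
f 15 17 16
f 16 17 18
f 16 18 4
f 17 1 19
f 17 19 18
f 18 19 20
f 18 20 4
f 19 1 21
f 19 21 20
f 20 21 22
f 20 22 4
f 21 1 23
f 21 23 22
f 22 23 24
f 22 24 4
f 23 1 25
f 23 25 24
f 24 25 26
f 24 26 4
f 25 1 27
f 25 27 26
f 26 27 28
f 26 28 4
f 27 1 29
f 27 29 28
f 28 29 30
f 28 30 4
f 29 1 2
f 29 2 30
f 30 2 3
f 30 3 4
f 32 31 34
f 32 34 33
f 34 31 35
f 34 35 33
f 35 31 36
f 35 36 33
f 36 31 37
f 36 37 33
f 37 31 38
f 37 38 33
f 38 31 39
f 38 39 33
f 39 31 40
f 39 40 33
f 40 31 41
f 40 41 33
f 41 31 42
f 41 42 33
f 42 31 43
f 42 43 33
f 43 31 44
f 43 44 33
f 44 31 45
f 44 45 33
f 45 31 46
f 45 46 33
f 46 31 47
f 46 47 33
f 47 31 32
f 47 32 33
f 49 48 52
f 49 52 50
f 50 52 53
f 50 53 51
f 52 48 54
f 52 54 53
f 53 54 55
f 53 55 51
f 54 48 56
f 54 56 55
f 55 56 57
f 55 57 51
f 56 48 58
f 56 58 57
f 57 58 59
f 57 59 51
f 58 48 60
f 58 60 59
f 59 60 61
f 59 61 51
f 60 48 62
f 60 62 61
f 61 62 63
f 61 63 51
f 62 48 64
f 62 64 63
f 63 64 65
f 63 65 51
f 64 48 66
f 64 66 65
f 65 66 67
f 65 67 51
f 66 48 68
f 66 68 67
f 67 68 69
f 67 69 51
f 68 48 70
f 68 70 69
f 69 70 71
f 69 71 51
f 70 48 72
f 70 72 71
f 71 72 73
f 71 73 51
f 72 48 74
f 72 74 73
f 73 74 75
f 73 75 51
f 74 48 76
f 74 76 75
f 75 76 77
f 75 77 51
f 76 48 49
f 76 49 77
f 77 49 50
f 77 50 51
f 79 78 82
f 79 82 80
f 80 82 83
f 80 83 81
f 82 78 84
f 82 84 83
f 83 84 85
f 83 85 81
f 84 78 86
f 84 86 85
f 85 86 87
f 85 87 81
f 86 78 88
f 86 88 87
f 87 88 89
f 87 89 81
f 88 78 90
f 88 90 89
f 89 90 91
f 89 91 81
f 90 78 92
f 90 92 91
f 91 92 93
f 91 93 81
f 92 78 94
f 92 94 93
f 93 94 95
f 93 95 81
f 94 78 96
f 94 96 95
f 95 96 97
f 95 97 81
f 96 78 79
f 96 79 97
f 97 79 80
f 97 80 81



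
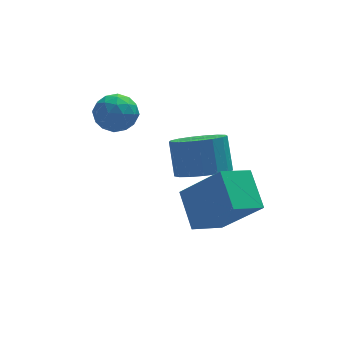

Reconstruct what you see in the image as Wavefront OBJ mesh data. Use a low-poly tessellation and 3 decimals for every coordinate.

v -2.162 -1.536 -1.612
v -2.305 -0.372 -0.794
v -1.149 -1.11 -2.041
v -1.292 0.054 -1.222
v -1.128 -2.474 -0.098
v -1.271 -1.31 0.721
v -0.115 -2.048 -0.526
v -0.258 -0.884 0.292
v -1.292 0.936 -1.057
v -0.399 1.098 -1.128
v -0.435 1.785 -0.014
v -1.328 1.624 0.057
v -0.583 1.432 -1.34
v -0.619 2.119 -0.225
v -0.929 1.652 -1.487
v -0.964 2.339 -0.372
v -1.358 1.708 -1.535
v -1.394 2.395 -0.42
v -1.772 1.588 -1.474
v -1.808 2.275 -0.359
v -2.076 1.318 -1.318
v -2.112 2.005 -0.203
v -2.201 0.961 -1.102
v -2.236 1.648 0.013
v -2.117 0.598 -0.875
v -2.153 1.285 0.239
v -1.845 0.313 -0.691
v -1.88 1 0.424
v -1.445 0.171 -0.59
v -1.481 0.858 0.524
v -1.011 0.204 -0.597
v -1.047 0.891 0.518
v -0.641 0.405 -0.709
v -0.677 1.092 0.406
v -0.42 0.727 -0.901
v -0.456 1.414 0.214
v -3.812 2.202 0.818
v -3.344 2.36 1.392
v -4.336 1.32 1.488
v -3.868 1.478 2.062
v -4.406 1.973 1.865
v -4.082 2.518 1.451
v -3.598 1.162 1.429
v -3.274 1.707 1.015
v -3.212 1.717 1.769
v -3.711 2.218 2.039
v -3.969 1.462 0.841
v -4.468 1.963 1.111
v -3.532 2.358 1.047
v -4.148 1.322 1.833
v -4.464 1.613 1.718
v -4.189 1.705 2.055
v -3.966 2.452 1.081
v -3.69 2.544 1.419
v -4.315 2.317 1.697
v -3.99 1.136 1.461
v -3.714 1.228 1.799
v -3.491 1.975 0.825
v -3.216 2.067 1.162
v -3.365 1.363 1.183
v -3.179 2.073 1.605
v -3.487 1.554 1.999
v -3.329 1.369 1.627
v -3.138 1.689 1.384
v -3.472 2.367 1.764
v -3.78 1.849 2.157
v -4.096 2.14 2.042
v -3.906 2.461 1.799
v -3.395 1.99 1.986
v -3.9 1.831 0.723
v -4.208 1.313 1.116
v -3.774 1.219 1.081
v -3.584 1.54 0.838
v -4.193 2.126 0.881
v -4.501 1.607 1.275
v -4.542 1.991 1.496
v -4.351 2.311 1.253
v -4.285 1.69 0.894
f 2 4 1
f 5 2 1
f 1 4 3
f 3 5 1
f 2 8 4
f 6 2 5
f 6 8 2
f 4 8 3
f 7 5 3
f 3 8 7
f 7 6 5
f 8 6 7
f 10 9 13
f 10 13 11
f 11 13 14
f 11 14 12
f 13 9 15
f 13 15 14
f 14 15 16
f 14 16 12
f 15 9 17
f 15 17 16
f 16 17 18
f 16 18 12
f 17 9 19
f 17 19 18
f 18 19 20
f 18 20 12
f 19 9 21
f 19 21 20
f 20 21 22
f 20 22 12
f 21 9 23
f 21 23 22
f 22 23 24
f 22 24 12
f 23 9 25
f 23 25 24
f 24 25 26
f 24 26 12
f 25 9 27
f 25 27 26
f 26 27 28
f 26 28 12
f 27 9 29
f 27 29 28
f 28 29 30
f 28 30 12
f 29 9 31
f 29 31 30
f 30 31 32
f 30 32 12
f 31 9 33
f 31 33 32
f 32 33 34
f 32 34 12
f 33 9 35
f 33 35 34
f 34 35 36
f 34 36 12
f 35 9 10
f 35 10 36
f 36 10 11
f 36 11 12
f 37 74 53
f 74 48 77
f 53 77 42
f 74 77 53
f 37 53 49
f 53 42 54
f 49 54 38
f 53 54 49
f 37 49 58
f 49 38 59
f 58 59 44
f 49 59 58
f 37 58 70
f 58 44 73
f 70 73 47
f 58 73 70
f 37 70 74
f 70 47 78
f 74 78 48
f 70 78 74
f 38 54 65
f 54 42 68
f 65 68 46
f 54 68 65
f 42 77 55
f 77 48 76
f 55 76 41
f 77 76 55
f 48 78 75
f 78 47 71
f 75 71 39
f 78 71 75
f 47 73 72
f 73 44 60
f 72 60 43
f 73 60 72
f 44 59 64
f 59 38 61
f 64 61 45
f 59 61 64
f 40 66 52
f 66 46 67
f 52 67 41
f 66 67 52
f 40 52 50
f 52 41 51
f 50 51 39
f 52 51 50
f 40 50 57
f 50 39 56
f 57 56 43
f 50 56 57
f 40 57 62
f 57 43 63
f 62 63 45
f 57 63 62
f 40 62 66
f 62 45 69
f 66 69 46
f 62 69 66
f 41 67 55
f 67 46 68
f 55 68 42
f 67 68 55
f 39 51 75
f 51 41 76
f 75 76 48
f 51 76 75
f 43 56 72
f 56 39 71
f 72 71 47
f 56 71 72
f 45 63 64
f 63 43 60
f 64 60 44
f 63 60 64
f 46 69 65
f 69 45 61
f 65 61 38
f 69 61 65



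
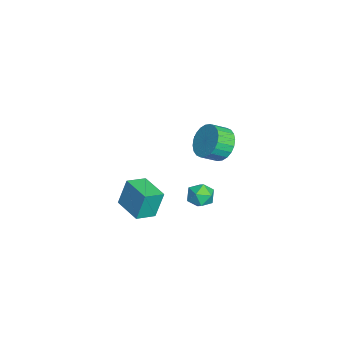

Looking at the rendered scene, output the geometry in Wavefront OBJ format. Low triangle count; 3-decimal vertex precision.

v -1.855 -0.132 -2.566
v -1.044 -0.268 -2.389
v -1.956 -1.392 -3.071
v -1.145 -1.528 -2.894
v -1.704 -1.453 -2.271
v -1.642 -0.674 -1.958
v -1.358 -0.986 -3.502
v -1.296 -0.207 -3.189
v -0.737 -0.796 -2.967
v -0.951 -1.084 -2.207
v -2.049 -0.576 -3.253
v -2.263 -0.864 -2.493
v 1.574 -4.062 -0.535
v 1.397 -3.619 1.003
v 2.944 -3.132 -0.646
v 2.767 -2.688 0.891
v 2.233 -4.992 -0.191
v 2.056 -4.548 1.346
v 3.603 -4.061 -0.303
v 3.426 -3.618 1.235
v -3.181 -0.707 0.313
v -2.749 -0.537 0.037
v -2.347 -0.143 0.912
v -2.779 -0.313 1.187
v -3.05 -0.255 0.049
v -2.648 0.139 0.923
v -3.428 -0.237 0.215
v -3.026 0.157 1.089
v -3.661 -0.495 0.438
v -3.259 -0.101 1.312
v -3.613 -0.877 0.588
v -3.211 -0.483 1.463
v -3.312 -1.159 0.577
v -2.91 -0.765 1.451
v -2.934 -1.177 0.411
v -2.532 -0.783 1.285
v -2.701 -0.919 0.188
v -2.299 -0.525 1.062
v 1.364 0.162 3.589
v 1.786 0.785 4.277
v 2.117 -0.038 4.82
v 1.696 -0.662 4.131
v 1.421 0.738 4.429
v 1.752 -0.086 4.971
v 1.047 0.603 4.452
v 1.379 -0.221 4.994
v 0.722 0.401 4.344
v 1.053 -0.423 4.887
v 0.494 0.162 4.121
v 0.826 -0.661 4.664
v 0.399 -0.077 3.817
v 0.731 -0.9 4.36
v 0.451 -0.279 3.479
v 0.782 -1.102 4.021
v 0.642 -0.414 3.157
v 0.973 -1.237 3.699
v 0.943 -0.462 2.9
v 1.274 -1.285 3.443
v 1.308 -0.414 2.749
v 1.639 -1.238 3.291
v 1.681 -0.279 2.726
v 2.013 -1.103 3.268
v 2.007 -0.077 2.833
v 2.338 -0.901 3.376
v 2.234 0.161 3.056
v 2.566 -0.662 3.599
v 2.329 0.4 3.36
v 2.661 -0.423 3.903
v 2.278 0.602 3.699
v 2.609 -0.221 4.241
v 2.087 0.737 4.021
v 2.418 -0.086 4.563
f 1 12 6
f 1 6 2
f 1 2 8
f 1 8 11
f 1 11 12
f 2 6 10
f 6 12 5
f 12 11 3
f 11 8 7
f 8 2 9
f 4 10 5
f 4 5 3
f 4 3 7
f 4 7 9
f 4 9 10
f 5 10 6
f 3 5 12
f 7 3 11
f 9 7 8
f 10 9 2
f 14 16 13
f 17 14 13
f 13 16 15
f 15 17 13
f 14 20 16
f 18 14 17
f 18 20 14
f 16 20 15
f 19 17 15
f 15 20 19
f 19 18 17
f 20 18 19
f 22 21 25
f 22 25 23
f 23 25 26
f 23 26 24
f 25 21 27
f 25 27 26
f 26 27 28
f 26 28 24
f 27 21 29
f 27 29 28
f 28 29 30
f 28 30 24
f 29 21 31
f 29 31 30
f 30 31 32
f 30 32 24
f 31 21 33
f 31 33 32
f 32 33 34
f 32 34 24
f 33 21 35
f 33 35 34
f 34 35 36
f 34 36 24
f 35 21 37
f 35 37 36
f 36 37 38
f 36 38 24
f 37 21 22
f 37 22 38
f 38 22 23
f 38 23 24
f 40 39 43
f 40 43 41
f 41 43 44
f 41 44 42
f 43 39 45
f 43 45 44
f 44 45 46
f 44 46 42
f 45 39 47
f 45 47 46
f 46 47 48
f 46 48 42
f 47 39 49
f 47 49 48
f 48 49 50
f 48 50 42
f 49 39 51
f 49 51 50
f 50 51 52
f 50 52 42
f 51 39 53
f 51 53 52
f 52 53 54
f 52 54 42
f 53 39 55
f 53 55 54
f 54 55 56
f 54 56 42
f 55 39 57
f 55 57 56
f 56 57 58
f 56 58 42
f 57 39 59
f 57 59 58
f 58 59 60
f 58 60 42
f 59 39 61
f 59 61 60
f 60 61 62
f 60 62 42
f 61 39 63
f 61 63 62
f 62 63 64
f 62 64 42
f 63 39 65
f 63 65 64
f 64 65 66
f 64 66 42
f 65 39 67
f 65 67 66
f 66 67 68
f 66 68 42
f 67 39 69
f 67 69 68
f 68 69 70
f 68 70 42
f 69 39 71
f 69 71 70
f 70 71 72
f 70 72 42
f 71 39 40
f 71 40 72
f 72 40 41
f 72 41 42



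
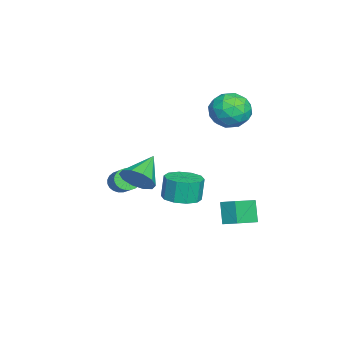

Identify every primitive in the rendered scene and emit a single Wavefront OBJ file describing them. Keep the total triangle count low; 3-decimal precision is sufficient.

v -1.432 -0.501 -2.914
v -0.817 -1.247 -2.751
v -1.034 -1.145 -1.463
v -1.648 -0.399 -1.626
v -0.496 -0.734 -2.738
v -0.713 -0.631 -1.45
v -0.532 -0.132 -2.792
v -0.749 -0.029 -1.504
v -0.912 0.329 -2.893
v -1.129 0.432 -1.605
v -1.49 0.473 -3.001
v -1.707 0.576 -1.714
v -2.046 0.245 -3.077
v -2.263 0.347 -1.789
v -2.367 -0.269 -3.09
v -2.584 -0.166 -1.802
v -2.331 -0.871 -3.036
v -2.548 -0.768 -1.748
v -1.951 -1.332 -2.935
v -2.168 -1.229 -1.647
v -1.373 -1.476 -2.826
v -1.59 -1.373 -1.539
v 3.509 -1.816 0.916
v 3.958 -1.077 1.199
v 2.111 -1.284 1.744
v 3.714 -0.954 0.707
v 3.391 -1.161 0.295
v 3.113 -1.618 0.121
v 2.987 -2.15 0.25
v 3.06 -2.555 0.633
v 3.305 -2.678 1.124
v 3.627 -2.471 1.536
v 3.905 -2.014 1.711
v 4.031 -1.482 1.582
v -2.553 2.719 2.452
v -1.991 2.411 3.376
v -2.809 0.969 2.024
v -2.247 0.661 2.948
v -3.257 1.147 3.041
v -3.099 2.229 3.305
v -1.701 1.151 2.095
v -1.543 2.233 2.359
v -1.464 1.442 3.155
v -2.425 1.439 3.74
v -2.375 1.941 1.66
v -3.336 1.938 2.245
v -2.25 2.719 2.952
v -2.55 0.661 2.448
v -3.144 0.947 2.503
v -2.813 0.766 3.046
v -2.901 2.612 2.91
v -2.57 2.431 3.453
v -3.314 1.688 3.256
v -2.23 0.949 1.947
v -1.899 0.768 2.49
v -1.987 2.614 2.354
v -1.656 2.433 2.897
v -1.486 1.692 2.144
v -1.609 1.968 3.365
v -1.76 0.939 3.114
v -1.439 1.227 2.612
v -1.346 1.863 2.768
v -2.174 1.967 3.709
v -2.325 0.938 3.457
v -2.919 1.224 3.511
v -2.826 1.86 3.667
v -1.865 1.397 3.579
v -2.475 2.442 1.943
v -2.626 1.413 1.691
v -1.974 1.52 1.733
v -1.881 2.156 1.889
v -3.04 2.441 2.286
v -3.191 1.412 2.035
v -3.454 1.517 2.632
v -3.361 2.153 2.788
v -2.935 1.983 1.821
v -3.371 -3.78 -3.121
v -2.979 -3.839 -3.661
v -1.336 -3.2 -2.538
v -1.729 -3.14 -1.999
v -3.06 -3.592 -3.684
v -1.417 -2.953 -2.561
v -3.188 -3.373 -3.621
v -1.545 -2.734 -2.498
v -3.344 -3.216 -3.482
v -1.701 -2.577 -2.359
v -3.504 -3.144 -3.288
v -1.862 -2.505 -2.165
v -3.644 -3.17 -3.069
v -2.002 -2.531 -1.946
v -3.743 -3.288 -2.858
v -2.1 -2.649 -1.735
v -3.785 -3.481 -2.687
v -2.142 -2.842 -1.564
v -3.764 -3.72 -2.582
v -2.121 -3.081 -1.459
v -3.683 -3.967 -2.559
v -2.04 -3.328 -1.436
v -3.555 -4.186 -2.622
v -1.912 -3.547 -1.499
v -3.399 -4.343 -2.761
v -1.756 -3.704 -1.638
v -3.238 -4.415 -2.955
v -1.596 -3.776 -1.832
v -3.098 -4.389 -3.174
v -1.456 -3.75 -2.051
v -3 -4.271 -3.385
v -1.357 -3.632 -2.262
v -2.958 -4.078 -3.556
v -1.315 -3.439 -2.433
v -0.768 2.434 -2.548
v 0.435 1.582 -2.006
v -0.405 3.154 -2.223
v 0.798 2.303 -1.681
v -0.138 2.617 -3.659
v 1.065 1.766 -3.117
v 0.225 3.338 -3.334
v 1.428 2.486 -2.792
f 2 1 5
f 2 5 3
f 3 5 6
f 3 6 4
f 5 1 7
f 5 7 6
f 6 7 8
f 6 8 4
f 7 1 9
f 7 9 8
f 8 9 10
f 8 10 4
f 9 1 11
f 9 11 10
f 10 11 12
f 10 12 4
f 11 1 13
f 11 13 12
f 12 13 14
f 12 14 4
f 13 1 15
f 13 15 14
f 14 15 16
f 14 16 4
f 15 1 17
f 15 17 16
f 16 17 18
f 16 18 4
f 17 1 19
f 17 19 18
f 18 19 20
f 18 20 4
f 19 1 21
f 19 21 20
f 20 21 22
f 20 22 4
f 21 1 2
f 21 2 22
f 22 2 3
f 22 3 4
f 24 23 26
f 24 26 25
f 26 23 27
f 26 27 25
f 27 23 28
f 27 28 25
f 28 23 29
f 28 29 25
f 29 23 30
f 29 30 25
f 30 23 31
f 30 31 25
f 31 23 32
f 31 32 25
f 32 23 33
f 32 33 25
f 33 23 34
f 33 34 25
f 34 23 24
f 34 24 25
f 35 72 51
f 72 46 75
f 51 75 40
f 72 75 51
f 35 51 47
f 51 40 52
f 47 52 36
f 51 52 47
f 35 47 56
f 47 36 57
f 56 57 42
f 47 57 56
f 35 56 68
f 56 42 71
f 68 71 45
f 56 71 68
f 35 68 72
f 68 45 76
f 72 76 46
f 68 76 72
f 36 52 63
f 52 40 66
f 63 66 44
f 52 66 63
f 40 75 53
f 75 46 74
f 53 74 39
f 75 74 53
f 46 76 73
f 76 45 69
f 73 69 37
f 76 69 73
f 45 71 70
f 71 42 58
f 70 58 41
f 71 58 70
f 42 57 62
f 57 36 59
f 62 59 43
f 57 59 62
f 38 64 50
f 64 44 65
f 50 65 39
f 64 65 50
f 38 50 48
f 50 39 49
f 48 49 37
f 50 49 48
f 38 48 55
f 48 37 54
f 55 54 41
f 48 54 55
f 38 55 60
f 55 41 61
f 60 61 43
f 55 61 60
f 38 60 64
f 60 43 67
f 64 67 44
f 60 67 64
f 39 65 53
f 65 44 66
f 53 66 40
f 65 66 53
f 37 49 73
f 49 39 74
f 73 74 46
f 49 74 73
f 41 54 70
f 54 37 69
f 70 69 45
f 54 69 70
f 43 61 62
f 61 41 58
f 62 58 42
f 61 58 62
f 44 67 63
f 67 43 59
f 63 59 36
f 67 59 63
f 78 77 81
f 78 81 79
f 79 81 82
f 79 82 80
f 81 77 83
f 81 83 82
f 82 83 84
f 82 84 80
f 83 77 85
f 83 85 84
f 84 85 86
f 84 86 80
f 85 77 87
f 85 87 86
f 86 87 88
f 86 88 80
f 87 77 89
f 87 89 88
f 88 89 90
f 88 90 80
f 89 77 91
f 89 91 90
f 90 91 92
f 90 92 80
f 91 77 93
f 91 93 92
f 92 93 94
f 92 94 80
f 93 77 95
f 93 95 94
f 94 95 96
f 94 96 80
f 95 77 97
f 95 97 96
f 96 97 98
f 96 98 80
f 97 77 99
f 97 99 98
f 98 99 100
f 98 100 80
f 99 77 101
f 99 101 100
f 100 101 102
f 100 102 80
f 101 77 103
f 101 103 102
f 102 103 104
f 102 104 80
f 103 77 105
f 103 105 104
f 104 105 106
f 104 106 80
f 105 77 107
f 105 107 106
f 106 107 108
f 106 108 80
f 107 77 109
f 107 109 108
f 108 109 110
f 108 110 80
f 109 77 78
f 109 78 110
f 110 78 79
f 110 79 80
f 112 114 111
f 115 112 111
f 111 114 113
f 113 115 111
f 112 118 114
f 116 112 115
f 116 118 112
f 114 118 113
f 117 115 113
f 113 118 117
f 117 116 115
f 118 116 117



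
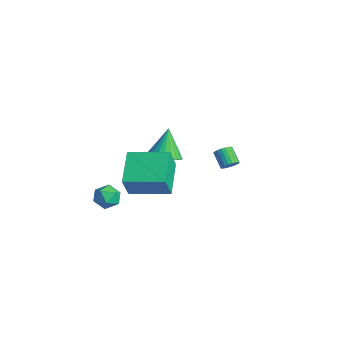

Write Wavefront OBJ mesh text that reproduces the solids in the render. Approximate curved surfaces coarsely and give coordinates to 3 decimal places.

v -3.022 0.058 -2.454
v -2.112 0.32 -2.206
v -3.658 0.702 -0.806
v -2.237 0.638 -2.378
v -2.481 0.867 -2.562
v -2.808 0.973 -2.73
v -3.168 0.94 -2.855
v -3.505 0.772 -2.92
v -3.769 0.495 -2.913
v -3.92 0.152 -2.837
v -3.933 -0.205 -2.702
v -3.808 -0.523 -2.53
v -3.564 -0.752 -2.346
v -3.237 -0.858 -2.178
v -2.877 -0.825 -2.053
v -2.54 -0.657 -1.988
v -2.276 -0.38 -1.995
v -2.125 -0.037 -2.071
v -0.109 -3.338 0.083
v 0.267 -3.878 1.42
v 1.266 -1.708 0.355
v 1.642 -2.248 1.692
v 1.358 -4.432 -0.772
v 1.734 -4.972 0.565
v 2.733 -2.802 -0.5
v 3.109 -3.342 0.837
v -1.125 2.943 -2.966
v -0.802 3.109 -2.581
v -1.632 3.163 -1.908
v -1.955 2.997 -2.294
v -0.864 3.299 -2.673
v -1.694 3.353 -2
v -0.972 3.428 -2.816
v -1.802 3.482 -2.143
v -1.106 3.472 -2.985
v -1.936 3.526 -2.313
v -1.243 3.426 -3.151
v -2.074 3.479 -2.478
v -1.36 3.295 -3.285
v -2.191 3.349 -2.612
v -1.436 3.104 -3.364
v -2.267 3.158 -2.691
v -1.459 2.885 -3.374
v -2.289 2.939 -2.701
v -1.423 2.676 -3.313
v -2.254 2.73 -2.641
v -1.336 2.513 -3.193
v -2.167 2.567 -2.52
v -1.213 2.425 -3.033
v -2.043 2.479 -2.361
v -1.074 2.426 -2.862
v -1.904 2.48 -2.189
v -0.944 2.517 -2.709
v -1.774 2.57 -2.036
v -0.845 2.681 -2.6
v -1.676 2.735 -1.928
v -0.795 2.891 -2.555
v -1.625 2.944 -1.882
v -2.147 -3.022 -3.543
v -1.69 -3.498 -3.074
v -2.65 -4.082 -4.126
v -2.193 -4.558 -3.657
v -2.804 -4.136 -3.333
v -2.493 -3.482 -2.973
v -1.847 -4.098 -4.227
v -1.536 -3.444 -3.867
v -1.504 -4.163 -3.497
v -2.096 -4.187 -2.944
v -2.244 -3.393 -4.256
v -2.836 -3.417 -3.703
f 2 1 4
f 2 4 3
f 4 1 5
f 4 5 3
f 5 1 6
f 5 6 3
f 6 1 7
f 6 7 3
f 7 1 8
f 7 8 3
f 8 1 9
f 8 9 3
f 9 1 10
f 9 10 3
f 10 1 11
f 10 11 3
f 11 1 12
f 11 12 3
f 12 1 13
f 12 13 3
f 13 1 14
f 13 14 3
f 14 1 15
f 14 15 3
f 15 1 16
f 15 16 3
f 16 1 17
f 16 17 3
f 17 1 18
f 17 18 3
f 18 1 2
f 18 2 3
f 20 22 19
f 23 20 19
f 19 22 21
f 21 23 19
f 20 26 22
f 24 20 23
f 24 26 20
f 22 26 21
f 25 23 21
f 21 26 25
f 25 24 23
f 26 24 25
f 28 27 31
f 28 31 29
f 29 31 32
f 29 32 30
f 31 27 33
f 31 33 32
f 32 33 34
f 32 34 30
f 33 27 35
f 33 35 34
f 34 35 36
f 34 36 30
f 35 27 37
f 35 37 36
f 36 37 38
f 36 38 30
f 37 27 39
f 37 39 38
f 38 39 40
f 38 40 30
f 39 27 41
f 39 41 40
f 40 41 42
f 40 42 30
f 41 27 43
f 41 43 42
f 42 43 44
f 42 44 30
f 43 27 45
f 43 45 44
f 44 45 46
f 44 46 30
f 45 27 47
f 45 47 46
f 46 47 48
f 46 48 30
f 47 27 49
f 47 49 48
f 48 49 50
f 48 50 30
f 49 27 51
f 49 51 50
f 50 51 52
f 50 52 30
f 51 27 53
f 51 53 52
f 52 53 54
f 52 54 30
f 53 27 55
f 53 55 54
f 54 55 56
f 54 56 30
f 55 27 57
f 55 57 56
f 56 57 58
f 56 58 30
f 57 27 28
f 57 28 58
f 58 28 29
f 58 29 30
f 59 70 64
f 59 64 60
f 59 60 66
f 59 66 69
f 59 69 70
f 60 64 68
f 64 70 63
f 70 69 61
f 69 66 65
f 66 60 67
f 62 68 63
f 62 63 61
f 62 61 65
f 62 65 67
f 62 67 68
f 63 68 64
f 61 63 70
f 65 61 69
f 67 65 66
f 68 67 60



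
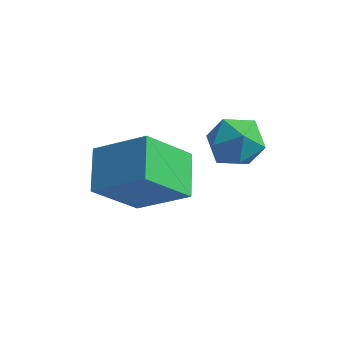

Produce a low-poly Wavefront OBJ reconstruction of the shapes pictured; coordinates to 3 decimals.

v 1.348 4.047 -0.216
v 2.184 3.912 -0.639
v 1.256 2.548 0.079
v 2.092 2.413 -0.344
v 2.047 2.876 0.48
v 2.105 3.803 0.298
v 1.335 2.657 -0.858
v 1.393 3.584 -1.04
v 2.176 3.053 -1.035
v 2.616 3.189 -0.209
v 0.824 3.271 -0.351
v 1.264 3.407 0.475
v -0.129 0.751 -0.161
v -0.56 2.082 0.379
v -1.753 0.691 -1.309
v -2.184 2.022 -0.769
v 0.904 1.698 -1.671
v 0.473 3.029 -1.131
v -0.72 1.638 -2.819
v -1.151 2.969 -2.279
f 1 12 6
f 1 6 2
f 1 2 8
f 1 8 11
f 1 11 12
f 2 6 10
f 6 12 5
f 12 11 3
f 11 8 7
f 8 2 9
f 4 10 5
f 4 5 3
f 4 3 7
f 4 7 9
f 4 9 10
f 5 10 6
f 3 5 12
f 7 3 11
f 9 7 8
f 10 9 2
f 14 16 13
f 17 14 13
f 13 16 15
f 15 17 13
f 14 20 16
f 18 14 17
f 18 20 14
f 16 20 15
f 19 17 15
f 15 20 19
f 19 18 17
f 20 18 19



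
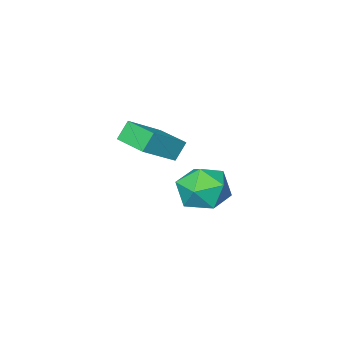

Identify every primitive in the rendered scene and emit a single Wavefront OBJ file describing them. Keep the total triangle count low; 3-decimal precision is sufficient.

v -2.081 3.182 -1.946
v -0.959 3.473 -2.082
v -1.561 1.587 -1.078
v -0.439 1.878 -1.214
v -1.115 2.485 -0.48
v -1.436 3.47 -1.017
v -1.084 1.59 -2.143
v -1.405 2.575 -2.68
v -0.343 2.489 -2.204
v -0.362 3.042 -1.176
v -2.158 2.018 -1.984
v -2.177 2.571 -0.956
v 1.417 2.711 1.665
v 0.918 2.704 2.402
v 1.421 4.171 1.682
v 0.922 4.164 2.419
v 2.858 2.696 2.641
v 2.359 2.689 3.378
v 2.862 4.156 2.658
v 2.363 4.149 3.395
f 1 12 6
f 1 6 2
f 1 2 8
f 1 8 11
f 1 11 12
f 2 6 10
f 6 12 5
f 12 11 3
f 11 8 7
f 8 2 9
f 4 10 5
f 4 5 3
f 4 3 7
f 4 7 9
f 4 9 10
f 5 10 6
f 3 5 12
f 7 3 11
f 9 7 8
f 10 9 2
f 14 16 13
f 17 14 13
f 13 16 15
f 15 17 13
f 14 20 16
f 18 14 17
f 18 20 14
f 16 20 15
f 19 17 15
f 15 20 19
f 19 18 17
f 20 18 19



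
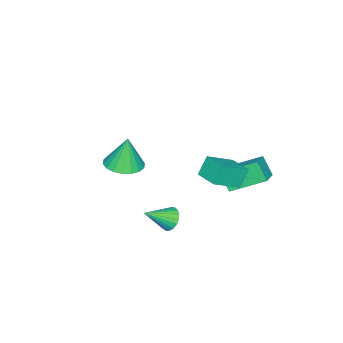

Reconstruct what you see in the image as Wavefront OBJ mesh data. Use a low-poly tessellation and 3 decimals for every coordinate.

v -1.399 1.572 -4.044
v -1.627 0.922 -3.086
v -2.149 3.175 -3.134
v -2.377 2.524 -2.176
v -0.303 1.836 -3.604
v -0.531 1.185 -2.646
v -1.053 3.438 -2.694
v -1.281 2.788 -1.736
v 1.252 2.383 -1.28
v 0.699 2.532 -0.34
v 1.786 3.494 -1.143
v 1.233 3.643 -0.203
v 2.467 1.697 -0.457
v 1.914 1.846 0.483
v 3.001 2.808 -0.32
v 2.448 2.957 0.62
v 0.944 -3.196 -2.708
v 1.948 -3.159 -2.603
v 0.756 -3.064 -0.952
v 1.836 -2.726 -2.647
v 1.548 -2.386 -2.703
v 1.14 -2.206 -2.761
v 0.693 -2.222 -2.807
v 0.296 -2.431 -2.834
v 0.027 -2.791 -2.836
v -0.06 -3.232 -2.812
v 0.052 -3.665 -2.768
v 0.34 -4.005 -2.712
v 0.748 -4.185 -2.655
v 1.195 -4.169 -2.608
v 1.592 -3.96 -2.581
v 1.861 -3.6 -2.579
v 3.461 0.811 -3.299
v 3.965 1.105 -3.627
v 4.459 0.009 -2.481
v 3.928 1.278 -3.412
v 3.81 1.37 -3.178
v 3.631 1.365 -2.964
v 3.423 1.265 -2.808
v 3.221 1.086 -2.737
v 3.061 0.86 -2.764
v 2.97 0.625 -2.883
v 2.964 0.422 -3.074
v 3.043 0.287 -3.304
v 3.195 0.242 -3.533
v 3.393 0.295 -3.722
v 3.602 0.438 -3.838
v 3.787 0.645 -3.86
v 3.916 0.881 -3.786
f 2 4 1
f 5 2 1
f 1 4 3
f 3 5 1
f 2 8 4
f 6 2 5
f 6 8 2
f 4 8 3
f 7 5 3
f 3 8 7
f 7 6 5
f 8 6 7
f 10 12 9
f 13 10 9
f 9 12 11
f 11 13 9
f 10 16 12
f 14 10 13
f 14 16 10
f 12 16 11
f 15 13 11
f 11 16 15
f 15 14 13
f 16 14 15
f 18 17 20
f 18 20 19
f 20 17 21
f 20 21 19
f 21 17 22
f 21 22 19
f 22 17 23
f 22 23 19
f 23 17 24
f 23 24 19
f 24 17 25
f 24 25 19
f 25 17 26
f 25 26 19
f 26 17 27
f 26 27 19
f 27 17 28
f 27 28 19
f 28 17 29
f 28 29 19
f 29 17 30
f 29 30 19
f 30 17 31
f 30 31 19
f 31 17 32
f 31 32 19
f 32 17 18
f 32 18 19
f 34 33 36
f 34 36 35
f 36 33 37
f 36 37 35
f 37 33 38
f 37 38 35
f 38 33 39
f 38 39 35
f 39 33 40
f 39 40 35
f 40 33 41
f 40 41 35
f 41 33 42
f 41 42 35
f 42 33 43
f 42 43 35
f 43 33 44
f 43 44 35
f 44 33 45
f 44 45 35
f 45 33 46
f 45 46 35
f 46 33 47
f 46 47 35
f 47 33 48
f 47 48 35
f 48 33 49
f 48 49 35
f 49 33 34
f 49 34 35



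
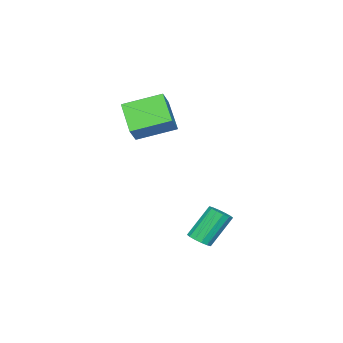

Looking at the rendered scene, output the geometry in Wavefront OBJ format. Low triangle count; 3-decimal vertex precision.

v -1.92 0.349 0.864
v -2.749 -0.612 1.806
v -1.331 0.482 1.518
v -2.16 -0.479 2.46
v -1.02 -0.961 0.32
v -1.849 -1.922 1.262
v -0.431 -0.828 0.974
v -1.26 -1.789 1.916
v 0.346 2.743 -3.497
v 0.796 2.84 -3.255
v 0.024 3.293 -2.001
v -0.426 3.197 -2.243
v 0.732 3.071 -3.378
v -0.04 3.524 -2.124
v 0.564 3.214 -3.532
v -0.207 3.667 -2.279
v 0.338 3.231 -3.678
v -0.433 3.684 -2.424
v 0.114 3.117 -3.774
v -0.657 3.57 -2.521
v -0.048 2.903 -3.797
v -0.819 3.356 -2.543
v -0.104 2.647 -3.739
v -0.876 3.1 -2.485
v -0.04 2.416 -3.616
v -0.812 2.869 -2.362
v 0.127 2.273 -3.461
v -0.644 2.726 -2.208
v 0.353 2.256 -3.316
v -0.418 2.709 -2.062
v 0.577 2.37 -3.219
v -0.194 2.823 -1.966
v 0.739 2.584 -3.197
v -0.032 3.037 -1.943
f 2 4 1
f 5 2 1
f 1 4 3
f 3 5 1
f 2 8 4
f 6 2 5
f 6 8 2
f 4 8 3
f 7 5 3
f 3 8 7
f 7 6 5
f 8 6 7
f 10 9 13
f 10 13 11
f 11 13 14
f 11 14 12
f 13 9 15
f 13 15 14
f 14 15 16
f 14 16 12
f 15 9 17
f 15 17 16
f 16 17 18
f 16 18 12
f 17 9 19
f 17 19 18
f 18 19 20
f 18 20 12
f 19 9 21
f 19 21 20
f 20 21 22
f 20 22 12
f 21 9 23
f 21 23 22
f 22 23 24
f 22 24 12
f 23 9 25
f 23 25 24
f 24 25 26
f 24 26 12
f 25 9 27
f 25 27 26
f 26 27 28
f 26 28 12
f 27 9 29
f 27 29 28
f 28 29 30
f 28 30 12
f 29 9 31
f 29 31 30
f 30 31 32
f 30 32 12
f 31 9 33
f 31 33 32
f 32 33 34
f 32 34 12
f 33 9 10
f 33 10 34
f 34 10 11
f 34 11 12



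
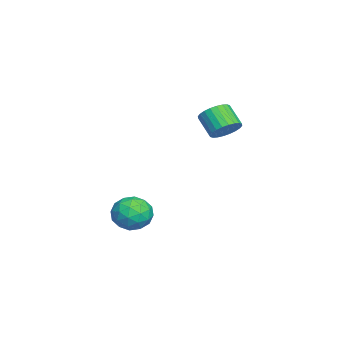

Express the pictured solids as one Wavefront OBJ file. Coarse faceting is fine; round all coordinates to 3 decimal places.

v -2.638 0.903 1.647
v -1.985 0.781 2.093
v -2.689 0.176 2.959
v -3.342 0.297 2.513
v -2.084 1.056 2.204
v -2.788 0.45 3.07
v -2.268 1.307 2.23
v -2.972 0.701 3.096
v -2.508 1.496 2.168
v -3.212 0.89 3.034
v -2.768 1.595 2.026
v -3.472 0.99 2.892
v -3.008 1.589 1.826
v -3.712 0.983 2.693
v -3.192 1.479 1.6
v -3.896 0.873 2.466
v -3.291 1.28 1.38
v -3.995 0.674 2.246
v -3.291 1.024 1.201
v -3.995 0.419 2.067
v -3.192 0.75 1.09
v -3.896 0.144 1.956
v -3.008 0.499 1.064
v -3.712 -0.107 1.93
v -2.768 0.31 1.126
v -3.472 -0.296 1.992
v -2.508 0.21 1.268
v -3.212 -0.395 2.134
v -2.268 0.217 1.467
v -2.972 -0.389 2.334
v -2.084 0.327 1.694
v -2.788 -0.279 2.56
v -1.985 0.526 1.914
v -2.689 -0.08 2.78
v -1.941 -2.273 -3.482
v -1.573 -2.804 -2.679
v -2.427 -3.696 -4.201
v -2.059 -4.227 -3.398
v -2.89 -3.629 -3.283
v -2.59 -2.749 -2.838
v -1.41 -3.751 -4.042
v -1.11 -2.871 -3.597
v -1.245 -3.717 -3.025
v -2.16 -3.642 -2.556
v -1.84 -2.858 -4.324
v -2.755 -2.783 -3.855
v -1.715 -2.413 -3.017
v -2.285 -4.087 -3.863
v -2.774 -3.735 -3.795
v -2.558 -4.047 -3.323
v -2.312 -2.381 -3.111
v -2.096 -2.694 -2.639
v -2.87 -3.179 -2.994
v -1.904 -3.806 -4.241
v -1.688 -4.119 -3.769
v -1.442 -2.453 -3.557
v -1.226 -2.765 -3.085
v -1.13 -3.321 -3.886
v -1.305 -3.262 -2.749
v -1.591 -4.099 -3.172
v -1.21 -3.819 -3.55
v -1.033 -3.302 -3.288
v -1.843 -3.218 -2.473
v -2.128 -4.055 -2.896
v -2.617 -3.704 -2.828
v -2.441 -3.186 -2.567
v -1.65 -3.755 -2.677
v -1.872 -2.445 -3.984
v -2.157 -3.282 -4.407
v -1.559 -3.314 -4.313
v -1.383 -2.796 -4.052
v -2.409 -2.401 -3.708
v -2.695 -3.238 -4.131
v -2.967 -3.198 -3.592
v -2.79 -2.681 -3.33
v -2.35 -2.745 -4.203
f 2 1 5
f 2 5 3
f 3 5 6
f 3 6 4
f 5 1 7
f 5 7 6
f 6 7 8
f 6 8 4
f 7 1 9
f 7 9 8
f 8 9 10
f 8 10 4
f 9 1 11
f 9 11 10
f 10 11 12
f 10 12 4
f 11 1 13
f 11 13 12
f 12 13 14
f 12 14 4
f 13 1 15
f 13 15 14
f 14 15 16
f 14 16 4
f 15 1 17
f 15 17 16
f 16 17 18
f 16 18 4
f 17 1 19
f 17 19 18
f 18 19 20
f 18 20 4
f 19 1 21
f 19 21 20
f 20 21 22
f 20 22 4
f 21 1 23
f 21 23 22
f 22 23 24
f 22 24 4
f 23 1 25
f 23 25 24
f 24 25 26
f 24 26 4
f 25 1 27
f 25 27 26
f 26 27 28
f 26 28 4
f 27 1 29
f 27 29 28
f 28 29 30
f 28 30 4
f 29 1 31
f 29 31 30
f 30 31 32
f 30 32 4
f 31 1 33
f 31 33 32
f 32 33 34
f 32 34 4
f 33 1 2
f 33 2 34
f 34 2 3
f 34 3 4
f 35 72 51
f 72 46 75
f 51 75 40
f 72 75 51
f 35 51 47
f 51 40 52
f 47 52 36
f 51 52 47
f 35 47 56
f 47 36 57
f 56 57 42
f 47 57 56
f 35 56 68
f 56 42 71
f 68 71 45
f 56 71 68
f 35 68 72
f 68 45 76
f 72 76 46
f 68 76 72
f 36 52 63
f 52 40 66
f 63 66 44
f 52 66 63
f 40 75 53
f 75 46 74
f 53 74 39
f 75 74 53
f 46 76 73
f 76 45 69
f 73 69 37
f 76 69 73
f 45 71 70
f 71 42 58
f 70 58 41
f 71 58 70
f 42 57 62
f 57 36 59
f 62 59 43
f 57 59 62
f 38 64 50
f 64 44 65
f 50 65 39
f 64 65 50
f 38 50 48
f 50 39 49
f 48 49 37
f 50 49 48
f 38 48 55
f 48 37 54
f 55 54 41
f 48 54 55
f 38 55 60
f 55 41 61
f 60 61 43
f 55 61 60
f 38 60 64
f 60 43 67
f 64 67 44
f 60 67 64
f 39 65 53
f 65 44 66
f 53 66 40
f 65 66 53
f 37 49 73
f 49 39 74
f 73 74 46
f 49 74 73
f 41 54 70
f 54 37 69
f 70 69 45
f 54 69 70
f 43 61 62
f 61 41 58
f 62 58 42
f 61 58 62
f 44 67 63
f 67 43 59
f 63 59 36
f 67 59 63



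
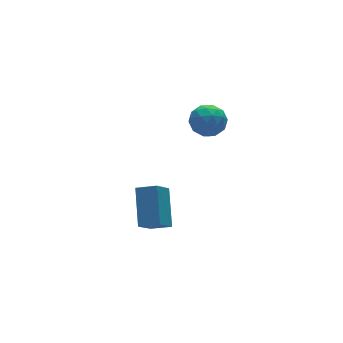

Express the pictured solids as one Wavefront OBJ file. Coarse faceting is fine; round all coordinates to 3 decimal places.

v 1.243 2.574 1.563
v 1.824 2.485 1.97
v 1.276 1.455 1.27
v 1.857 1.366 1.677
v 1.224 1.496 1.982
v 1.203 2.187 2.163
v 1.897 1.753 1.077
v 1.876 2.444 1.258
v 2.228 1.977 1.669
v 1.812 1.818 2.229
v 1.288 2.122 1.011
v 0.872 1.963 1.571
v 1.53 2.628 1.792
v 1.57 1.312 1.448
v 1.197 1.389 1.627
v 1.539 1.336 1.866
v 1.165 2.453 1.906
v 1.507 2.4 2.145
v 1.155 1.819 2.152
v 1.593 1.54 1.095
v 1.935 1.487 1.334
v 1.561 2.604 1.374
v 1.903 2.551 1.613
v 1.945 2.121 1.088
v 2.11 2.277 1.855
v 2.129 1.619 1.682
v 2.152 1.847 1.33
v 2.14 2.253 1.436
v 1.865 2.184 2.183
v 1.885 1.526 2.011
v 1.513 1.602 2.191
v 1.5 2.008 2.297
v 2.103 1.885 2.007
v 1.215 2.414 1.229
v 1.235 1.756 1.057
v 1.6 1.932 0.943
v 1.587 2.338 1.049
v 0.971 2.321 1.558
v 0.99 1.663 1.385
v 0.96 1.687 1.804
v 0.948 2.093 1.91
v 0.997 2.055 1.233
v -0.842 1.179 -2.503
v -0.304 2.325 -1.493
v -1.426 1.688 -2.769
v -0.888 2.835 -1.76
v -0.132 1.565 -3.32
v 0.406 2.712 -2.311
v -0.716 2.075 -3.587
v -0.178 3.221 -2.577
f 1 38 17
f 38 12 41
f 17 41 6
f 38 41 17
f 1 17 13
f 17 6 18
f 13 18 2
f 17 18 13
f 1 13 22
f 13 2 23
f 22 23 8
f 13 23 22
f 1 22 34
f 22 8 37
f 34 37 11
f 22 37 34
f 1 34 38
f 34 11 42
f 38 42 12
f 34 42 38
f 2 18 29
f 18 6 32
f 29 32 10
f 18 32 29
f 6 41 19
f 41 12 40
f 19 40 5
f 41 40 19
f 12 42 39
f 42 11 35
f 39 35 3
f 42 35 39
f 11 37 36
f 37 8 24
f 36 24 7
f 37 24 36
f 8 23 28
f 23 2 25
f 28 25 9
f 23 25 28
f 4 30 16
f 30 10 31
f 16 31 5
f 30 31 16
f 4 16 14
f 16 5 15
f 14 15 3
f 16 15 14
f 4 14 21
f 14 3 20
f 21 20 7
f 14 20 21
f 4 21 26
f 21 7 27
f 26 27 9
f 21 27 26
f 4 26 30
f 26 9 33
f 30 33 10
f 26 33 30
f 5 31 19
f 31 10 32
f 19 32 6
f 31 32 19
f 3 15 39
f 15 5 40
f 39 40 12
f 15 40 39
f 7 20 36
f 20 3 35
f 36 35 11
f 20 35 36
f 9 27 28
f 27 7 24
f 28 24 8
f 27 24 28
f 10 33 29
f 33 9 25
f 29 25 2
f 33 25 29
f 44 46 43
f 47 44 43
f 43 46 45
f 45 47 43
f 44 50 46
f 48 44 47
f 48 50 44
f 46 50 45
f 49 47 45
f 45 50 49
f 49 48 47
f 50 48 49

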